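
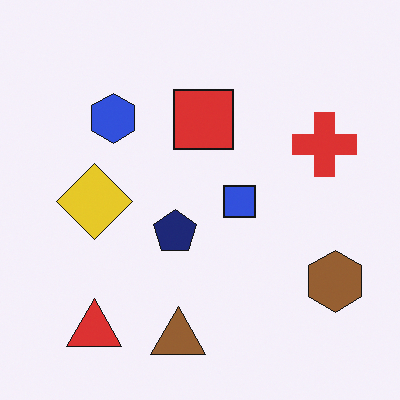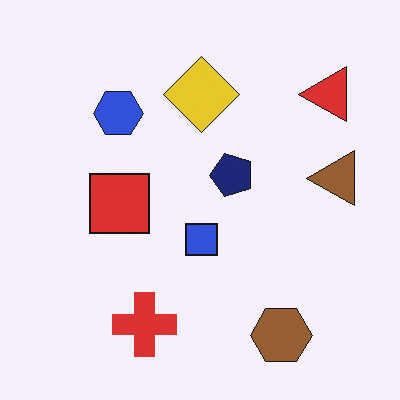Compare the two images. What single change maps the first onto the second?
The image was transposed (reflected across the top-left ↔ bottom-right diagonal).

Shapes have swapped their row and column positions — what was in the top-right is now in the bottom-left — a diagonal reflection.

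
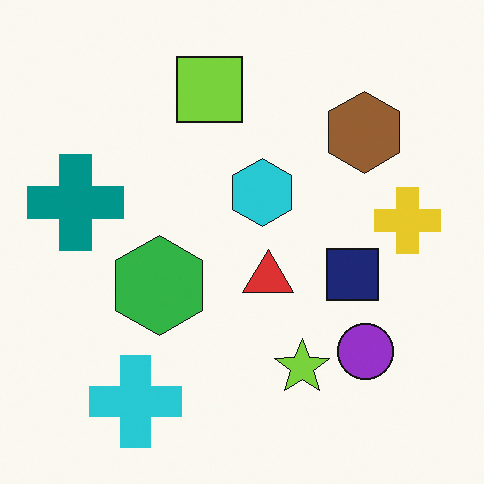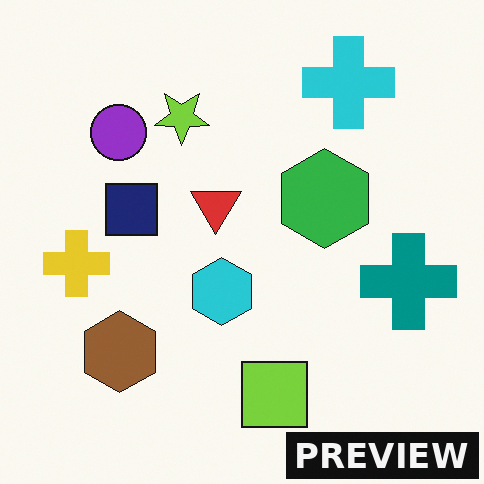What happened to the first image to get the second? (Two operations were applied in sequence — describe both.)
The transformation is: rotated 180°, then watermarked with the text "PREVIEW" in the lower-right corner.

The cyan cross sits in the bottom-left of the first image and the top-right of the second — consistent with a whole-image 180° rotation. A dark label reading "PREVIEW" appears in the lower-right corner.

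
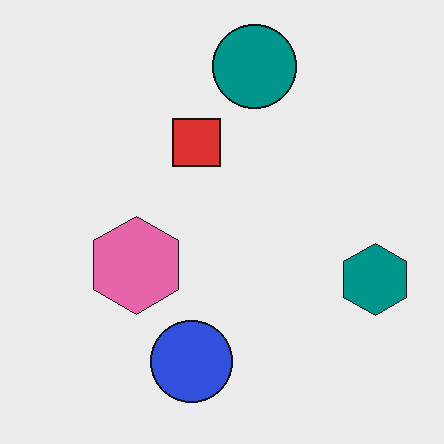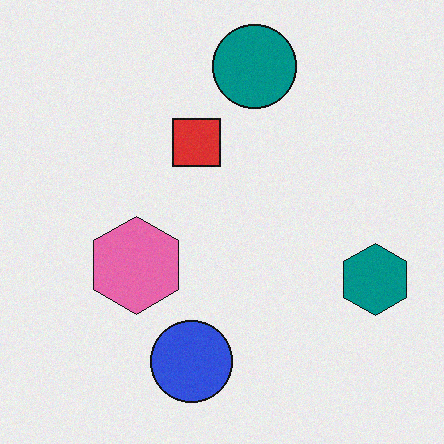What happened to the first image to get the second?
It was degraded with light additive noise.

Random speckle covers the whole image, including the flat background.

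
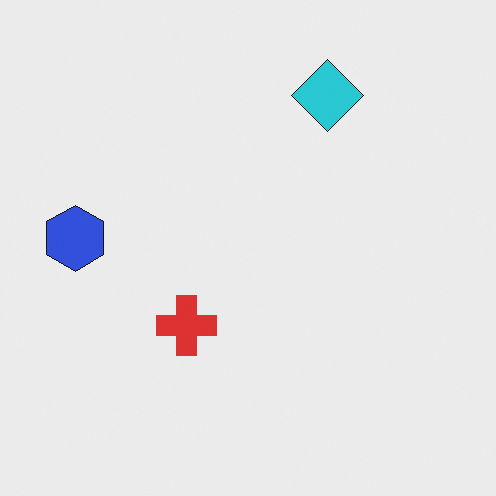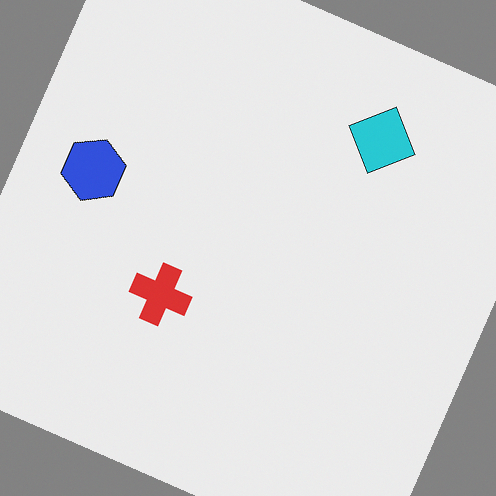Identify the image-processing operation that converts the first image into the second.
The second image is the first rotated clockwise by a clearly visible amount.

Every shape is tilted by the same angle and the image corners show triangular fill wedges — a whole-image rotation by a non-right angle.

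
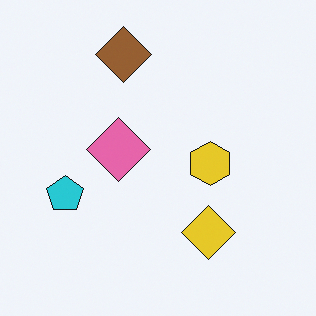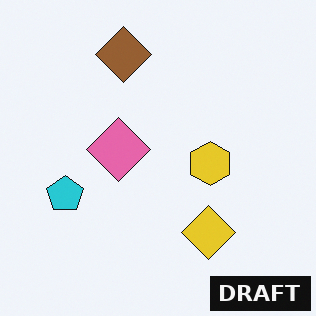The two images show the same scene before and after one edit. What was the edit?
The second image is the first watermarked with the text "DRAFT" in the lower-right corner.

A dark label reading "DRAFT" appears in the lower-right corner.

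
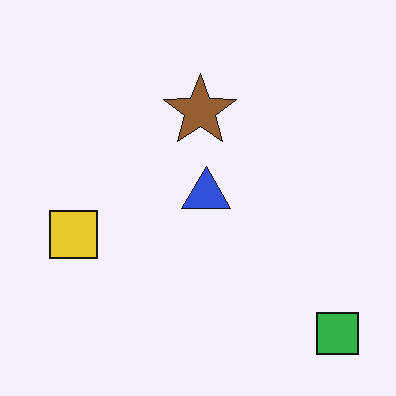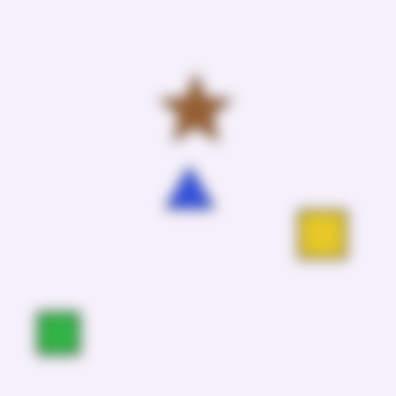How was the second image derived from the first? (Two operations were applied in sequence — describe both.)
The transformation is: flipped horizontally (left ↔ right), then heavily blurred.

The green square is in the bottom-right of the first image and the bottom-left of the second — shapes on opposite sides of the vertical midline have swapped in a mirror flip. Shape edges and outlines are uniformly softened across the whole image.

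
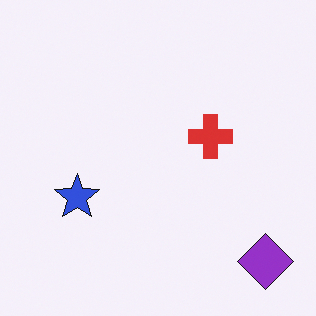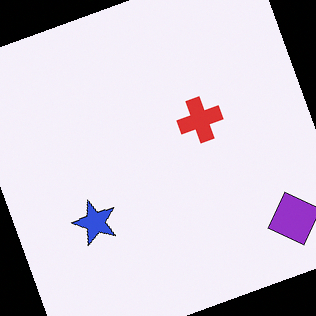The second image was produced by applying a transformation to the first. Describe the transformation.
The second image is the first rotated counter-clockwise by a clearly visible amount.

Every shape is tilted by the same angle and the image corners show triangular fill wedges — a whole-image rotation by a non-right angle.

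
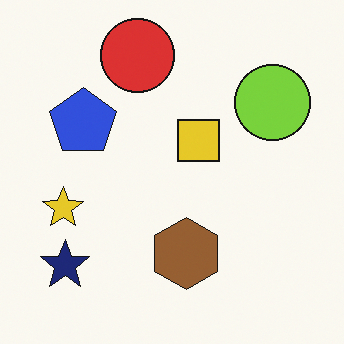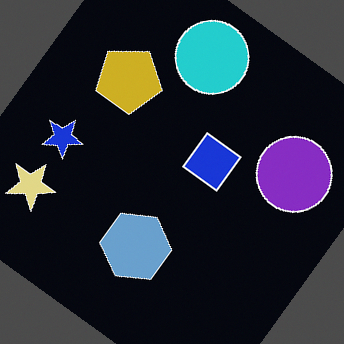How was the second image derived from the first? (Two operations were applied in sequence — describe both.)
This is the original image rotated clockwise by a large amount — several tens of degrees, then color-inverted (negative).

Every shape is tilted by the same angle and the image corners show triangular fill wedges — a whole-image rotation by a non-right angle. The light background has become dark and every shape's color is its complement — a photographic negative.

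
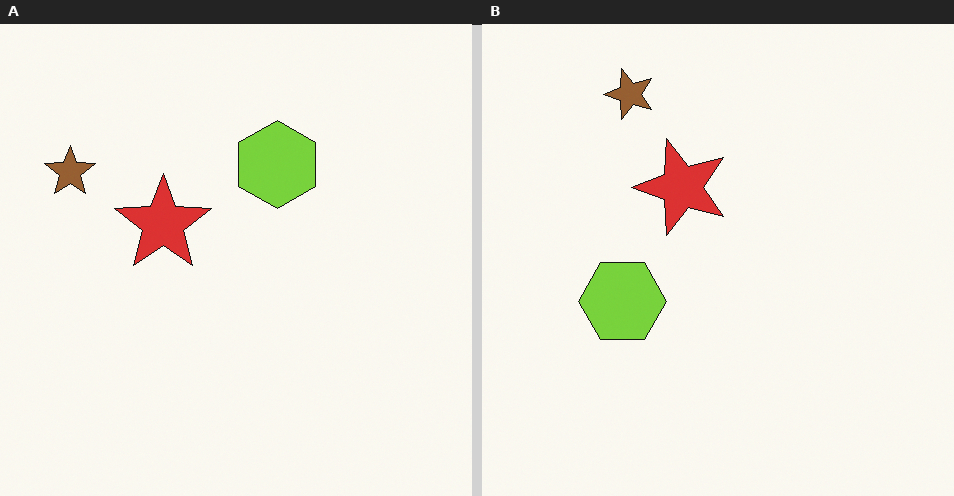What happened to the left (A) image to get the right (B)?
Transposed (reflected across the top-left ↔ bottom-right diagonal).

Shapes have swapped their row and column positions — what was in the top-right is now in the bottom-left — a diagonal reflection.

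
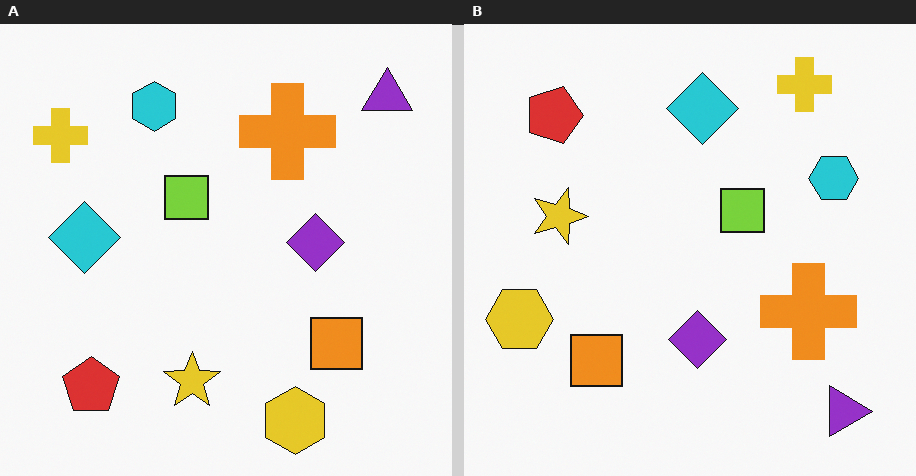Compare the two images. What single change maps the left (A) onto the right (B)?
Rotated 90° clockwise.

The purple triangle sits in the top-right of the left (A) image and the bottom-right of the right (B) — consistent with a whole-image 90° clockwise rotation.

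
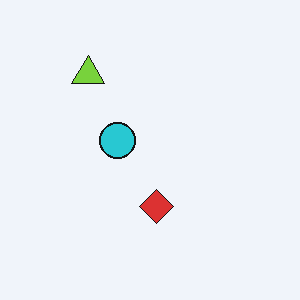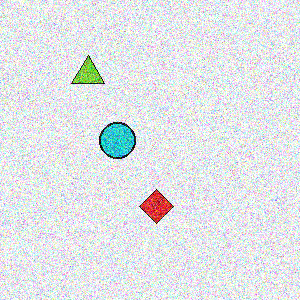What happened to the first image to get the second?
The image was degraded with strong gaussian noise.

Random speckle covers the whole image, including the flat background.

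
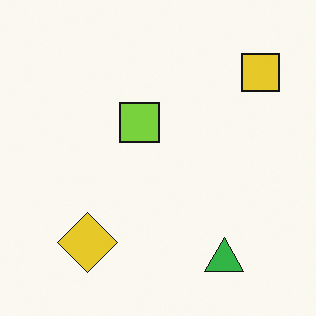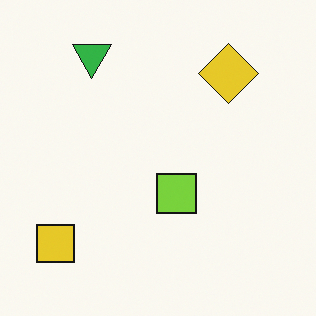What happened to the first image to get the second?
It was rotated 180°.

The yellow square sits in the top-right of the first image and the bottom-left of the second — consistent with a whole-image 180° rotation.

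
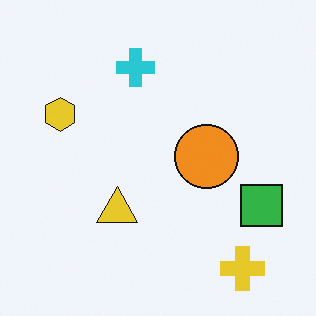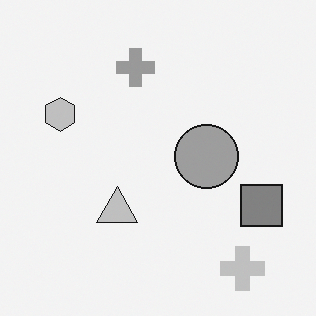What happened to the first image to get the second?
The second image is the first converted to grayscale.

All color is removed — every shape is now a shade of grey.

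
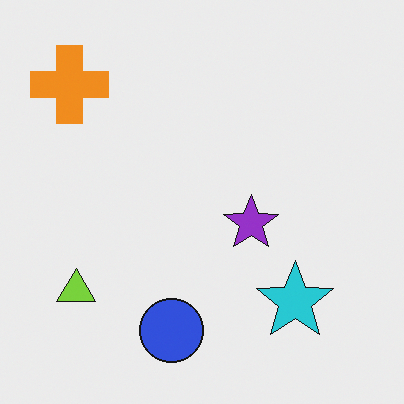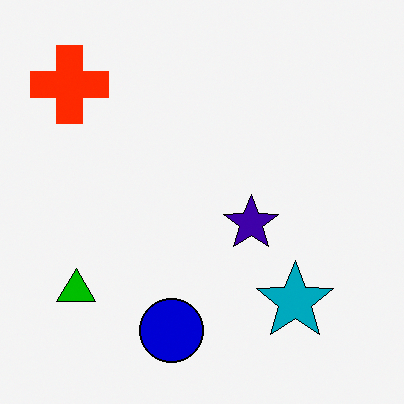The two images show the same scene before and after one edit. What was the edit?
The second image is the first given much higher contrast.

Tones are pushed away from mid-grey across the whole image — a global contrast change.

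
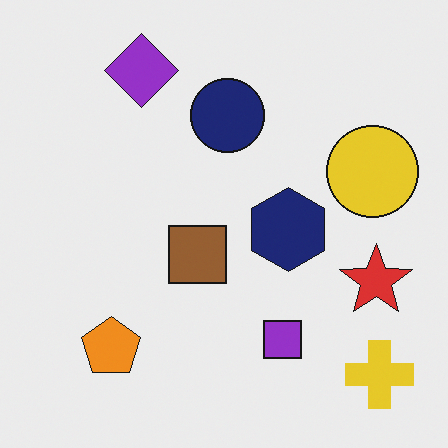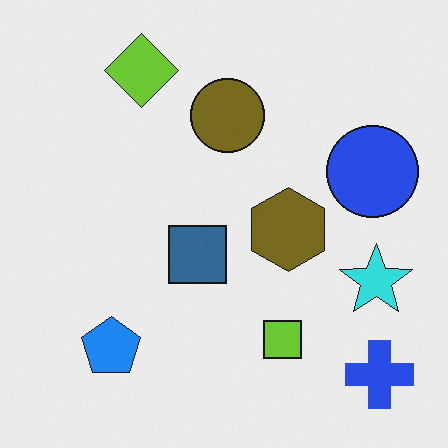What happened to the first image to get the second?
It was hue-shifted through roughly half the color wheel.

Every shape's color has rotated by the same amount around the hue wheel — a uniform hue shift.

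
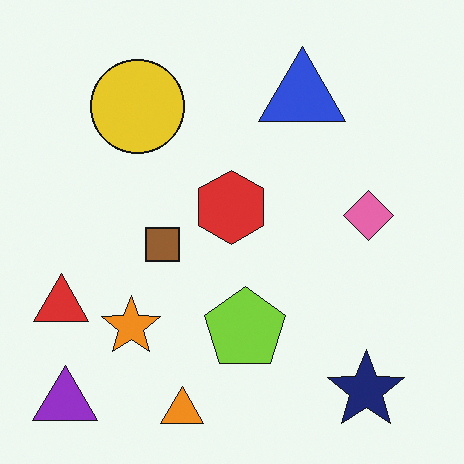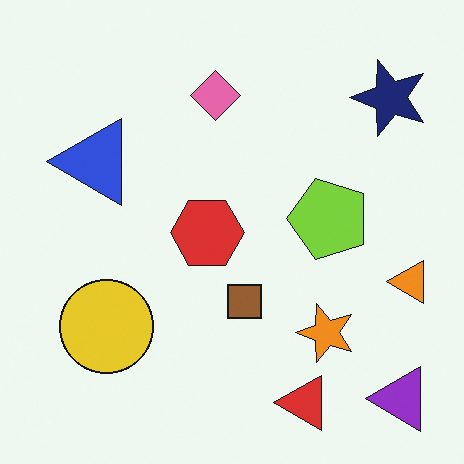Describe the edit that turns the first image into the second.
The transformation is: rotated 90° counter-clockwise.

The purple triangle sits in the bottom-left of the first image and the bottom-right of the second — consistent with a whole-image 90° counter-clockwise rotation.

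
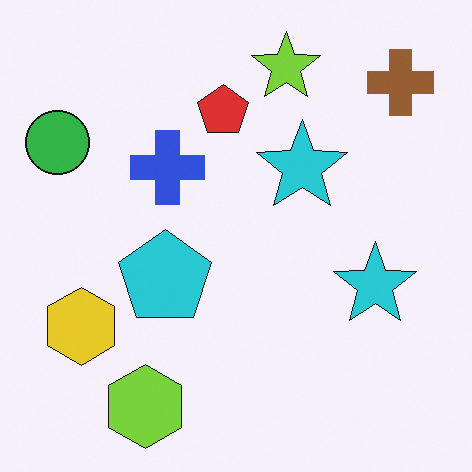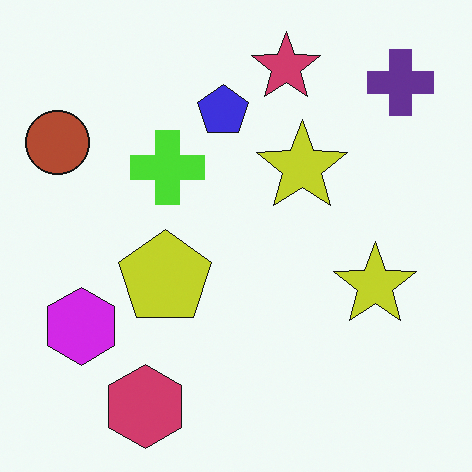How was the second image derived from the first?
Hue-shifted through roughly half the color wheel.

Every shape's color has rotated by the same amount around the hue wheel — a uniform hue shift.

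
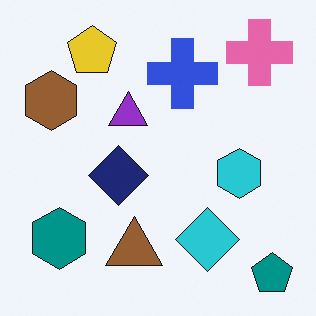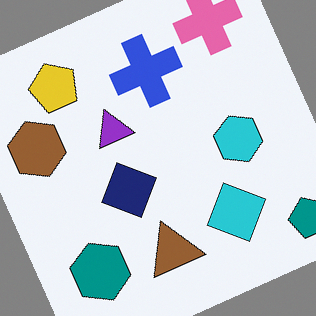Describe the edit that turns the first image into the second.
The second image is the first rotated counter-clockwise by a clearly visible amount.

Every shape is tilted by the same angle and the image corners show triangular fill wedges — a whole-image rotation by a non-right angle.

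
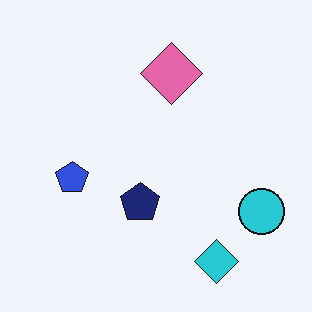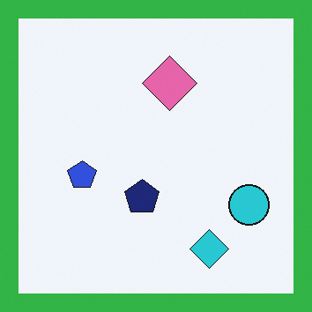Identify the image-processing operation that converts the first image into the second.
It was framed with a green border.

A solid green frame runs around the edge of the second image, with the content slightly shrunk inside it.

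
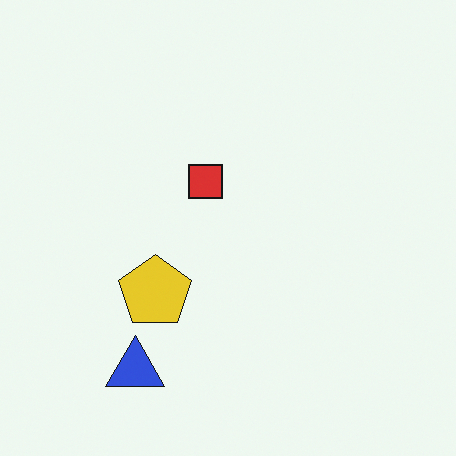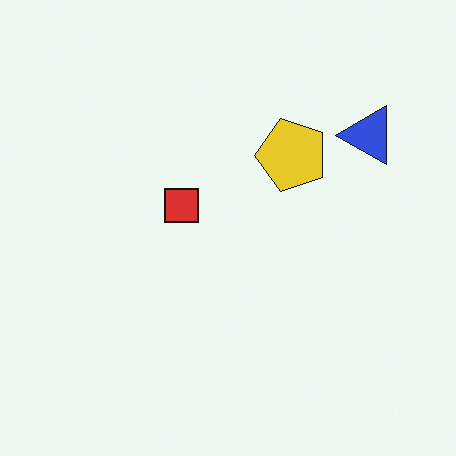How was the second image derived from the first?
The second image is the first transposed (reflected across the top-left ↔ bottom-right diagonal).

Shapes have swapped their row and column positions — what was in the top-right is now in the bottom-left — a diagonal reflection.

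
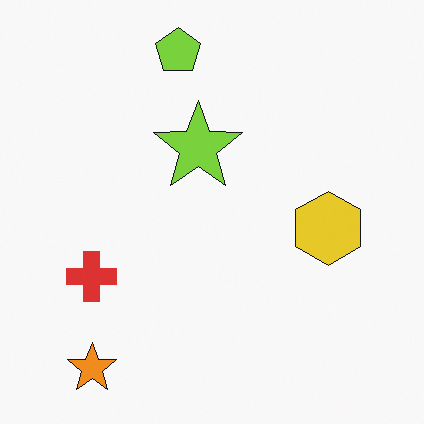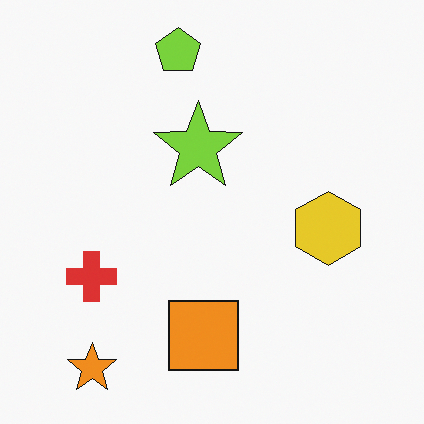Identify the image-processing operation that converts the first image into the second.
The second image is the first overlaid with an additional orange square.

An orange square appears in the second image that is absent from the first.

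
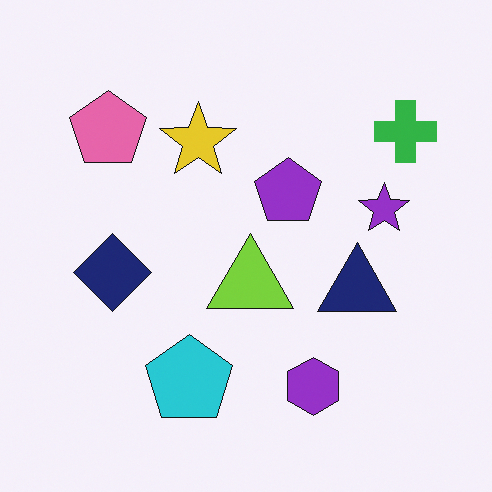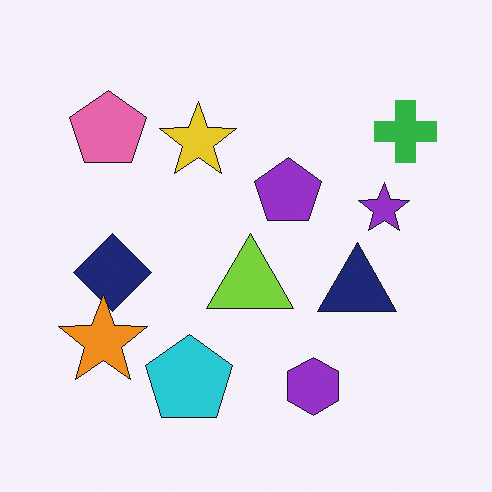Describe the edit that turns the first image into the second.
The second image is the first overlaid with an additional orange star.

An orange star appears in the second image that is absent from the first.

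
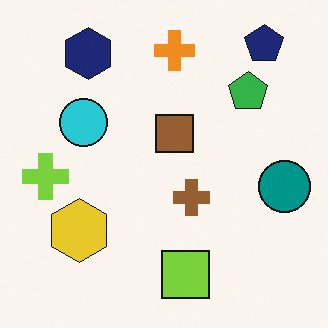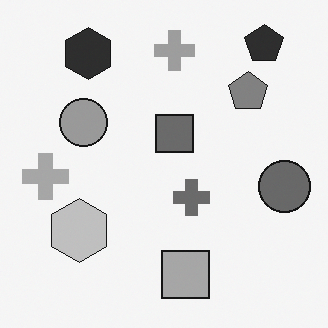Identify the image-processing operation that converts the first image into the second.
The image was converted to grayscale.

All color is removed — every shape is now a shade of grey.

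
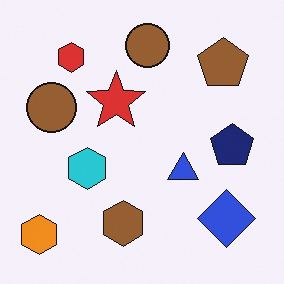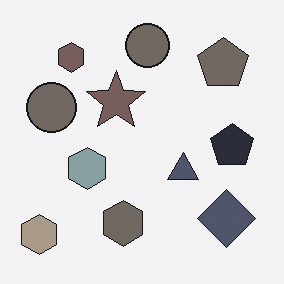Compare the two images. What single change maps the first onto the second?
The second image is the first made much more muted (saturation change).

All colors are more muted and greyish — a global saturation change.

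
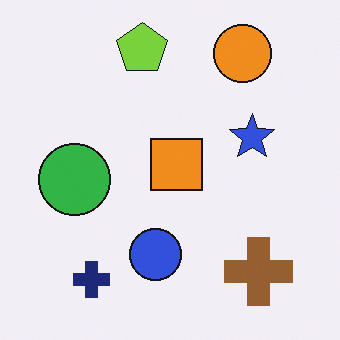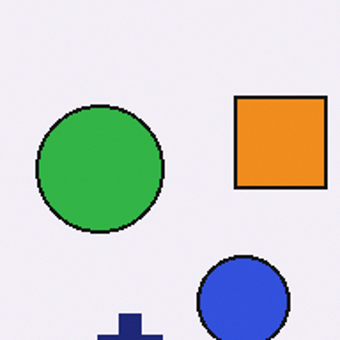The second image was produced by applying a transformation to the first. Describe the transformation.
Cropped tightly and scaled back up.

The visible shapes are larger and the field of view is narrower; shapes near the original edges may be partly or wholly outside the frame — a crop-and-rescale.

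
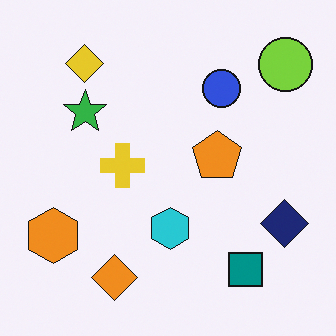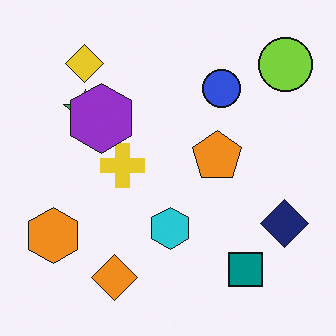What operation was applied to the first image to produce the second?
The image was overlaid with an additional purple hexagon.

A purple hexagon appears in the second image that is absent from the first.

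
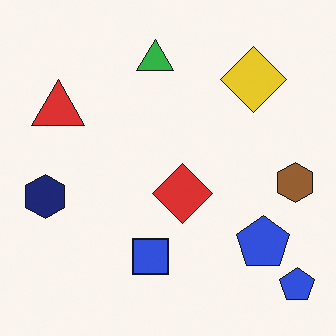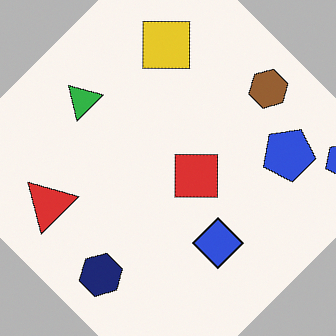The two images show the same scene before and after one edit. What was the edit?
The second image is the first rotated counter-clockwise by a large amount — several tens of degrees.

Every shape is tilted by the same angle and the image corners show triangular fill wedges — a whole-image rotation by a non-right angle.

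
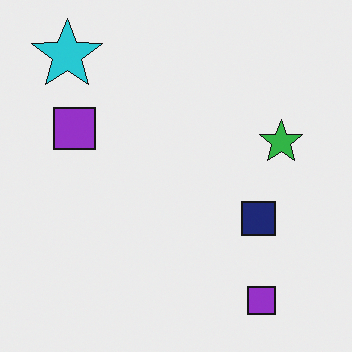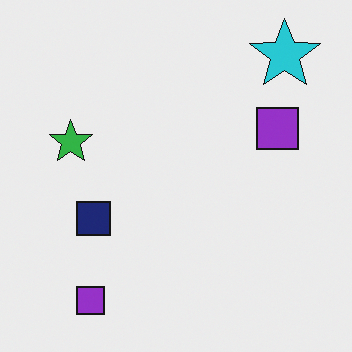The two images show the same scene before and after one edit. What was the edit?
It was flipped horizontally (left ↔ right).

The cyan star is in the top-left of the first image and the top-right of the second — shapes on opposite sides of the vertical midline have swapped in a mirror flip.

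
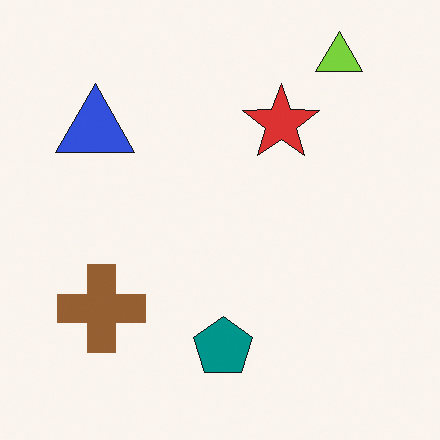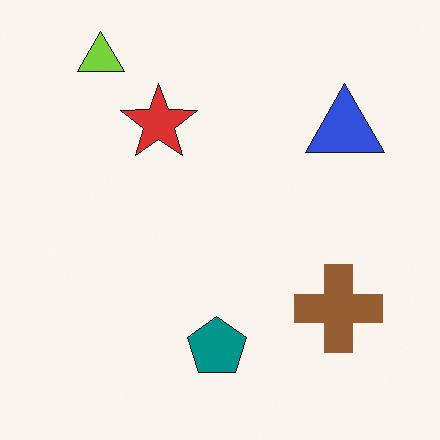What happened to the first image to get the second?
The transformation is: flipped horizontally (left ↔ right).

The blue triangle is in the top-left of the first image and the top-right of the second — shapes on opposite sides of the vertical midline have swapped in a mirror flip.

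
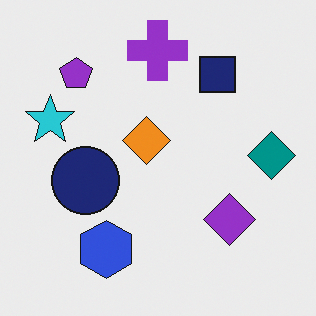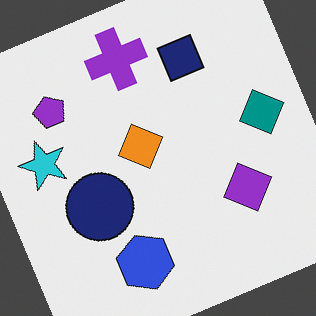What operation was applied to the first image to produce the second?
The transformation is: rotated counter-clockwise by a clearly visible amount.

Every shape is tilted by the same angle and the image corners show triangular fill wedges — a whole-image rotation by a non-right angle.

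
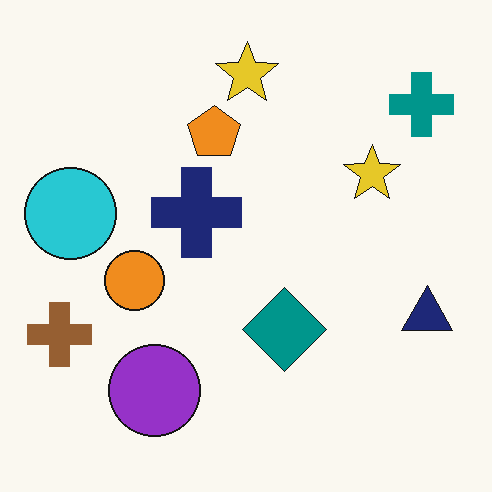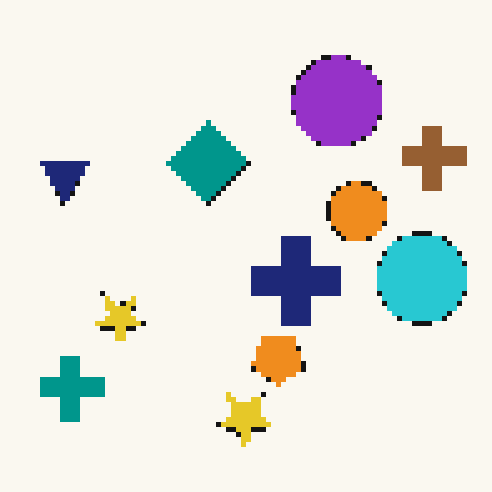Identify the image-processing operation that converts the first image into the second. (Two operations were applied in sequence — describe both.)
The image was rotated 180°, then mildly pixelated.

The teal cross sits in the top-right of the first image and the bottom-left of the second — consistent with a whole-image 180° rotation. Shapes are reduced to large square blocks; fine edges and outlines are lost — a downscale-then-upscale (mosaic) effect.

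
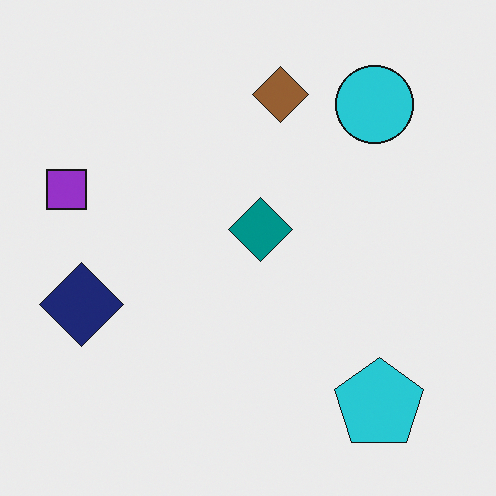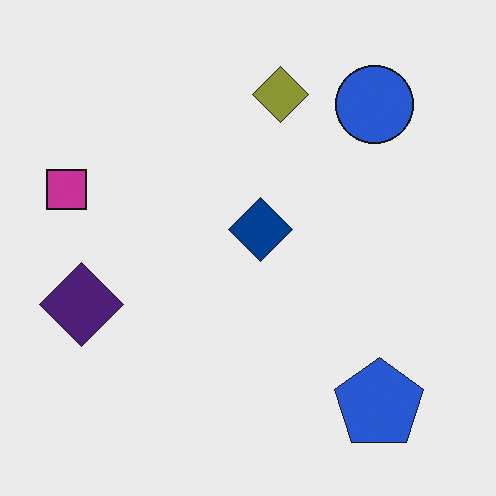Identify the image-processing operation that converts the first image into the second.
This is the original image hue-shifted slightly.

Every shape's color has rotated by the same amount around the hue wheel — a uniform hue shift.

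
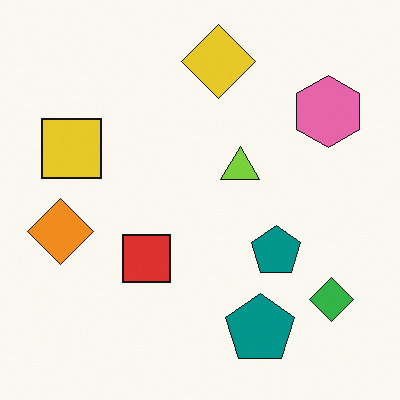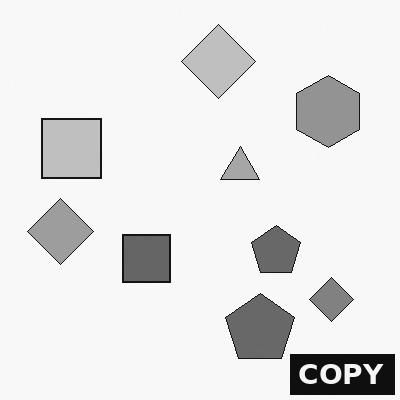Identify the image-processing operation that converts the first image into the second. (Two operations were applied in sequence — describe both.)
The second image is the first converted to grayscale, then watermarked with the text "COPY" in the lower-right corner.

All color is removed — every shape is now a shade of grey. A dark label reading "COPY" appears in the lower-right corner.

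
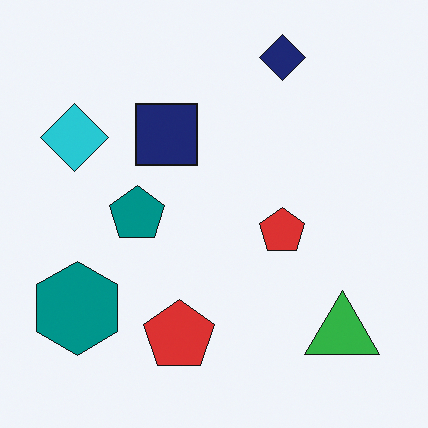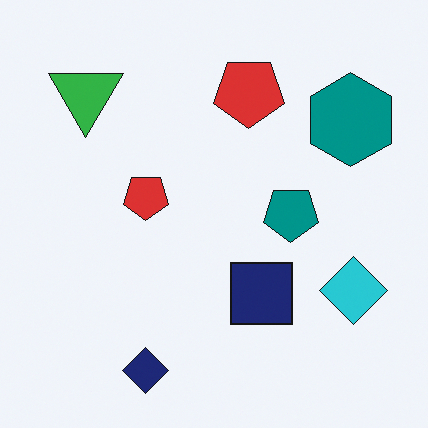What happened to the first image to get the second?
The transformation is: rotated 180°.

The green triangle sits in the bottom-right of the first image and the top-left of the second — consistent with a whole-image 180° rotation.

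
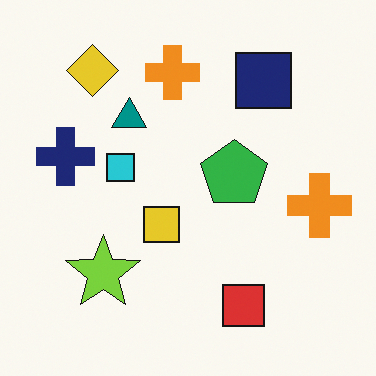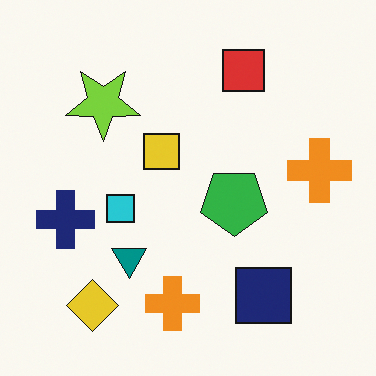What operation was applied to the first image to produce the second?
The second image is the first flipped vertically (top ↔ bottom).

The yellow diamond is in the top-left of the first image and the bottom-left of the second — shapes on opposite sides of the horizontal midline have swapped in a mirror flip.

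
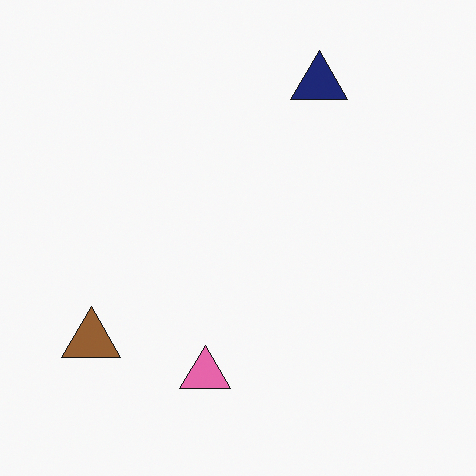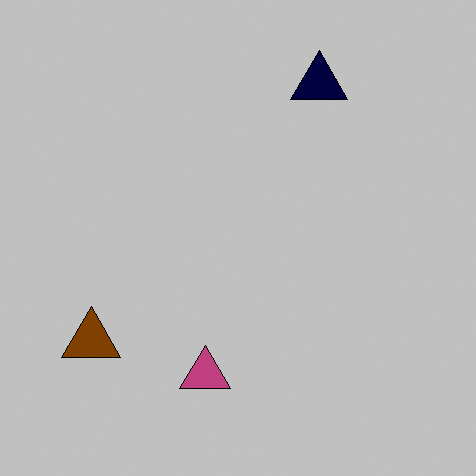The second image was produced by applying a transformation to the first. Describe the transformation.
The second image is the first heavily posterized to just a handful of flat colors.

Each flat color has snapped to a coarser quantized level — most visibly, the near-white background has dropped to a flat grey.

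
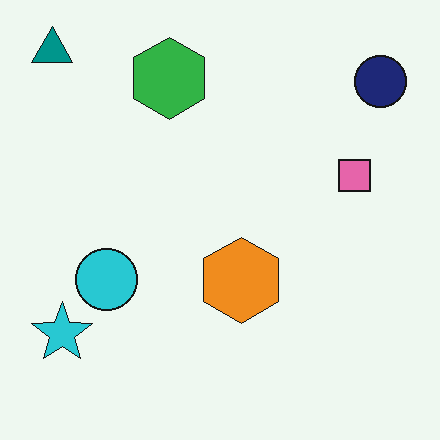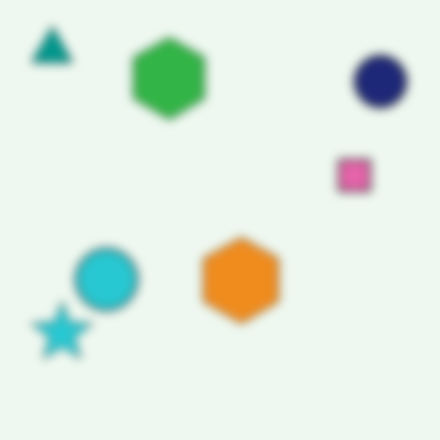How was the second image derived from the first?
The second image is the first strongly gaussian-blurred.

Shape edges and outlines are uniformly softened across the whole image.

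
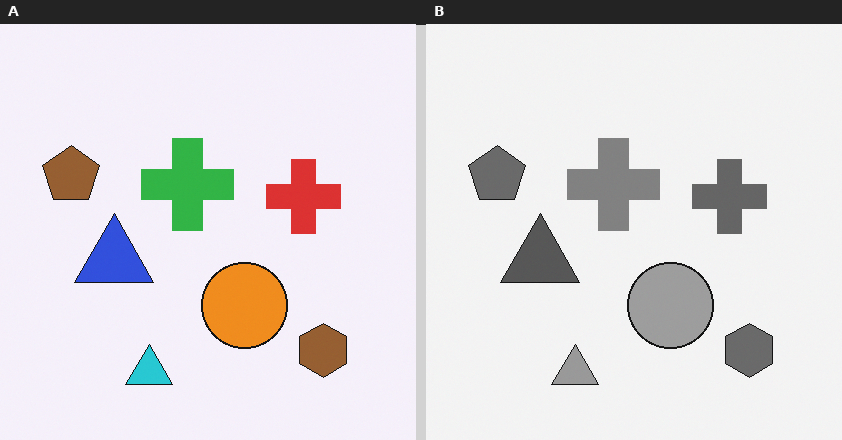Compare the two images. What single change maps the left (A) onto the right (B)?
It was converted to grayscale.

All color is removed — every shape is now a shade of grey.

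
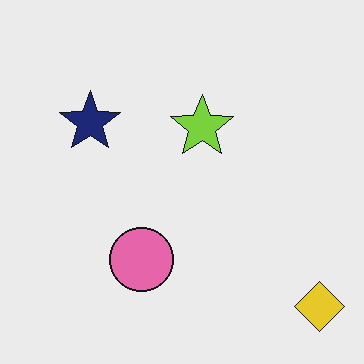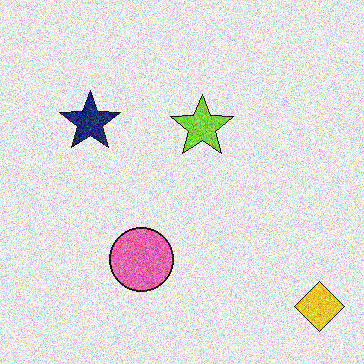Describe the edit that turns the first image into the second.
The image was degraded with a thick layer of grain.

Random speckle covers the whole image, including the flat background.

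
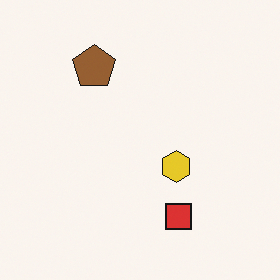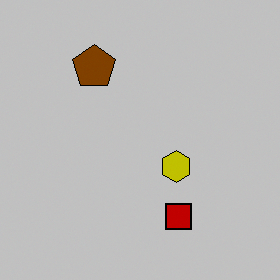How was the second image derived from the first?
The transformation is: heavily posterized to just a handful of flat colors.

Each flat color has snapped to a coarser quantized level — most visibly, the near-white background has dropped to a flat grey.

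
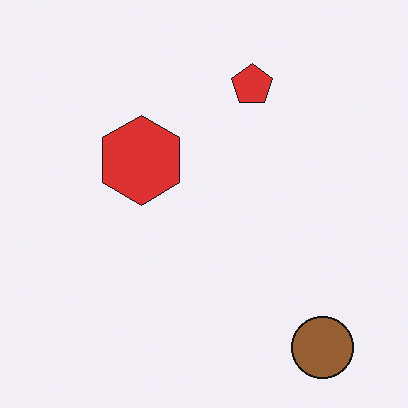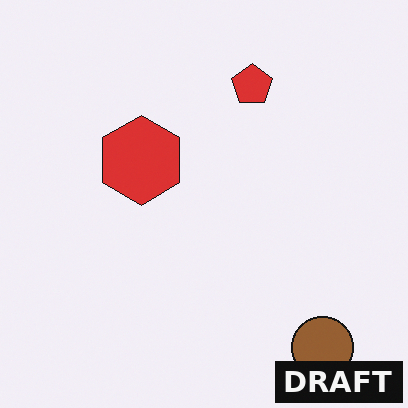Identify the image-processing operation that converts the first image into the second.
The second image is the first watermarked with the text "DRAFT" in the lower-right corner.

A dark label reading "DRAFT" appears in the lower-right corner.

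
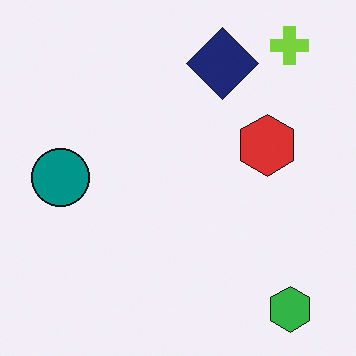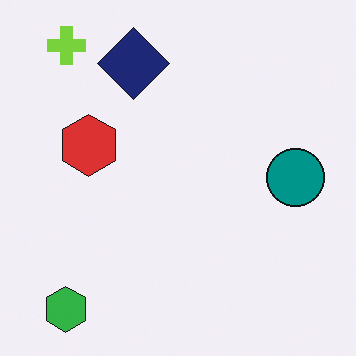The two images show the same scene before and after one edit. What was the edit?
This is the original image flipped horizontally (left ↔ right).

The teal circle is in the left of the first image and the right of the second — shapes on opposite sides of the vertical midline have swapped in a mirror flip.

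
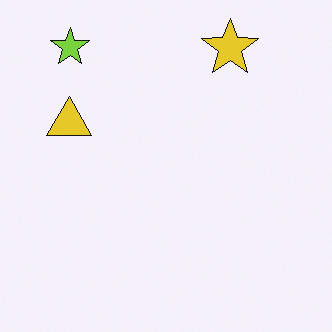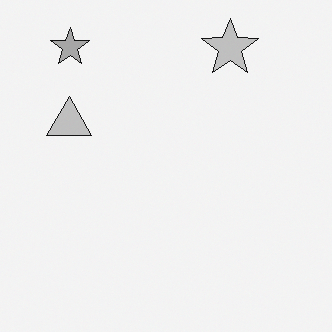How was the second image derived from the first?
The second image is the first converted to grayscale.

All color is removed — every shape is now a shade of grey.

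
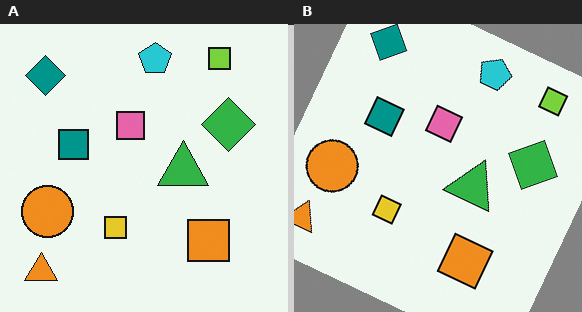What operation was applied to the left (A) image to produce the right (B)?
The right (B) image is the left (A) rotated clockwise by a clearly visible amount.

Every shape is tilted by the same angle and the image corners show triangular fill wedges — a whole-image rotation by a non-right angle.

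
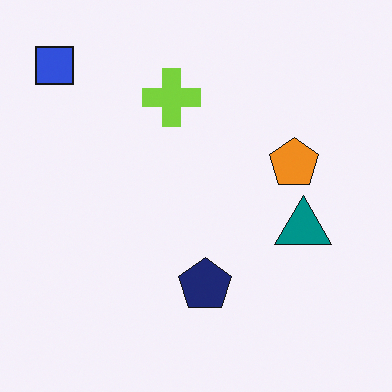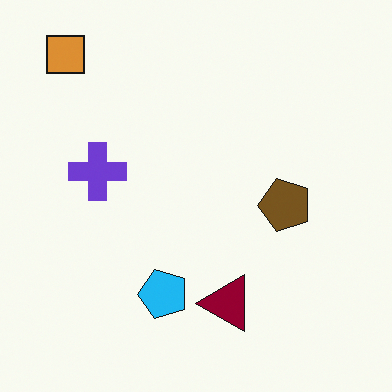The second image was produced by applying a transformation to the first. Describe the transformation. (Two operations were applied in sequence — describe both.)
Hue-shifted through roughly half the color wheel, then transposed (reflected across the top-left ↔ bottom-right diagonal).

Every shape's color has rotated by the same amount around the hue wheel — a uniform hue shift. Shapes have swapped their row and column positions — what was in the top-right is now in the bottom-left — a diagonal reflection.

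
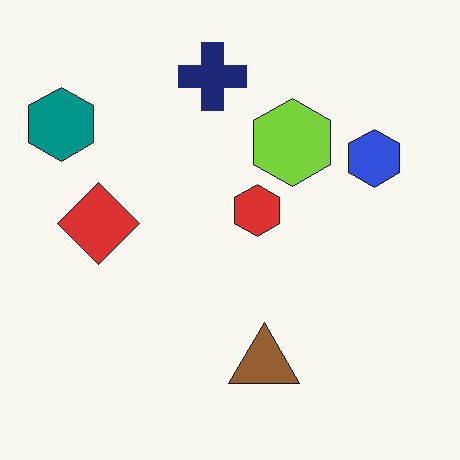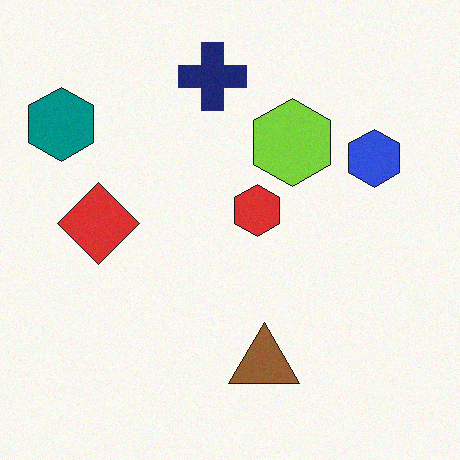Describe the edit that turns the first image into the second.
This is the original image degraded with subtle gaussian noise.

Random speckle covers the whole image, including the flat background.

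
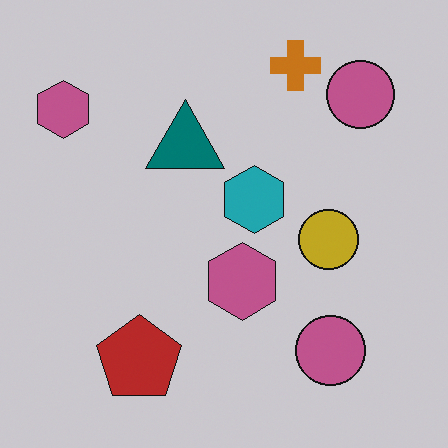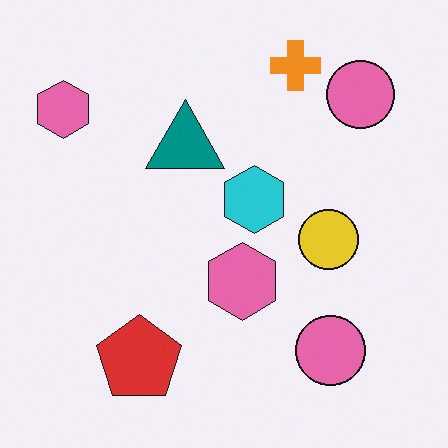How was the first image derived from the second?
Slightly darkened.

Every pixel — background and shapes alike — is uniformly darkened.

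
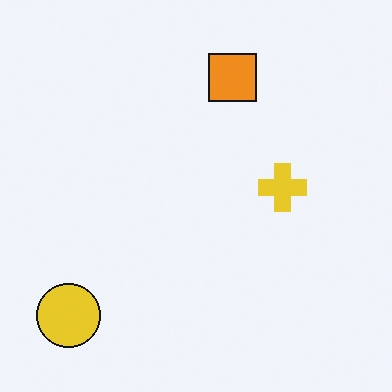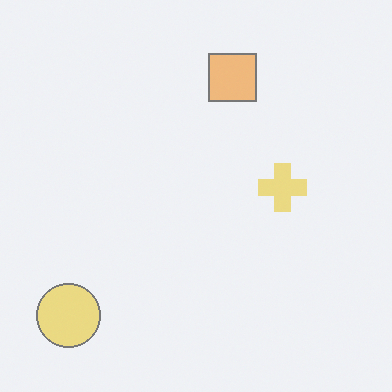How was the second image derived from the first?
Washed out (contrast reduced).

Tones are pushed toward mid-grey across the whole image — a global contrast change.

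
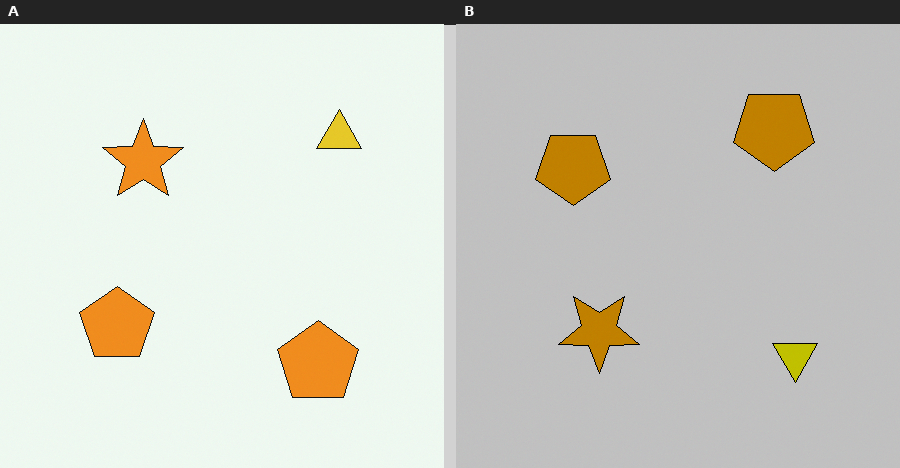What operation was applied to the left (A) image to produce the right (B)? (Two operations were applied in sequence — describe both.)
Flipped vertically (top ↔ bottom), then heavily posterized to just a handful of flat colors.

The yellow triangle is in the top-right of the left (A) image and the bottom-right of the right (B) — shapes on opposite sides of the horizontal midline have swapped in a mirror flip. Each flat color has snapped to a coarser quantized level — most visibly, the near-white background has dropped to a flat grey.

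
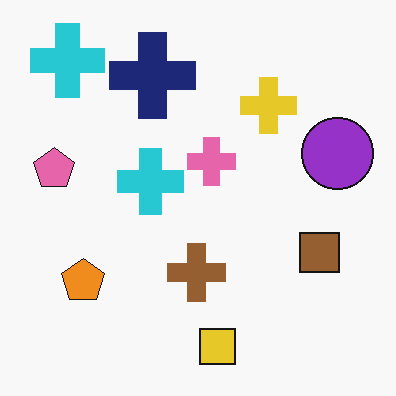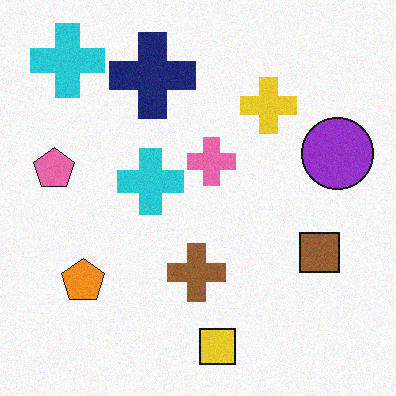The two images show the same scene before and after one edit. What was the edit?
The second image is the first degraded with light additive noise.

Random speckle covers the whole image, including the flat background.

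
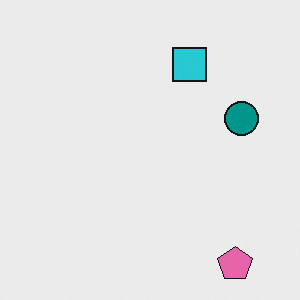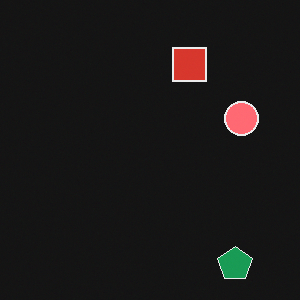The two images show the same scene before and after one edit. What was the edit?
The transformation is: color-inverted (negative).

The light background has become dark and every shape's color is its complement — a photographic negative.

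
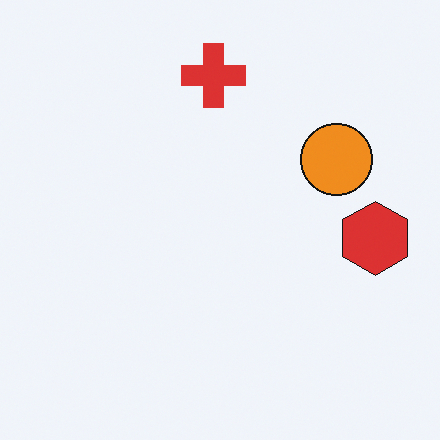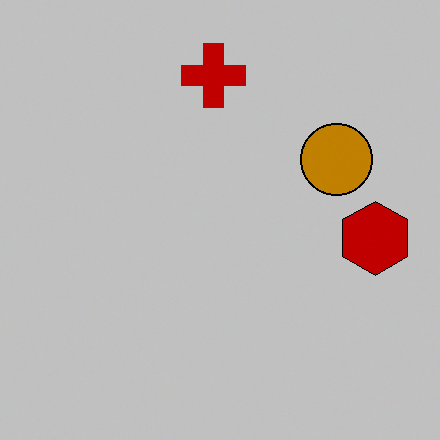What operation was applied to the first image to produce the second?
This is the original image heavily posterized to just a handful of flat colors.

Each flat color has snapped to a coarser quantized level — most visibly, the near-white background has dropped to a flat grey.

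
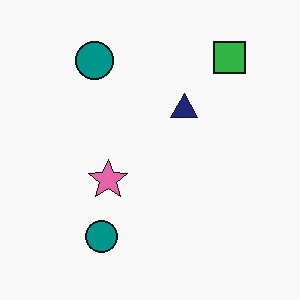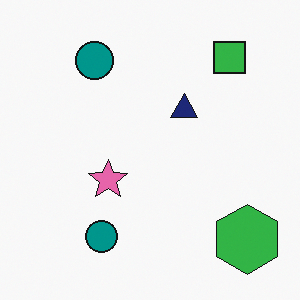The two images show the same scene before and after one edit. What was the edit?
This is the original image overlaid with an additional green hexagon.

A green hexagon appears in the second image that is absent from the first.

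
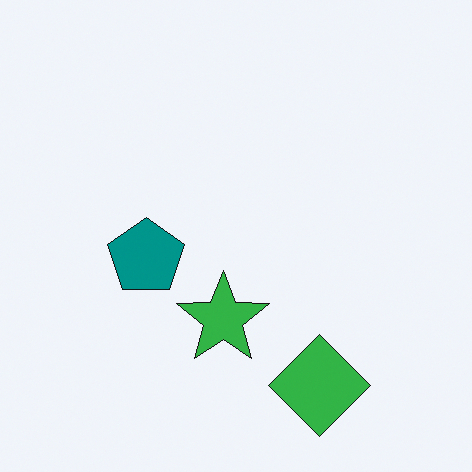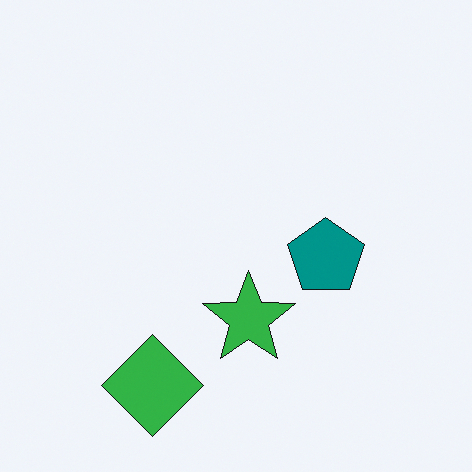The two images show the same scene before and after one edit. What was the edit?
The second image is the first flipped horizontally (left ↔ right).

The teal pentagon is in the left of the first image and the right of the second — shapes on opposite sides of the vertical midline have swapped in a mirror flip.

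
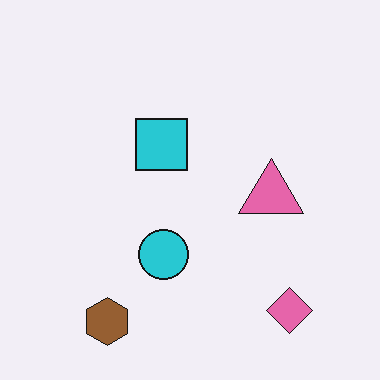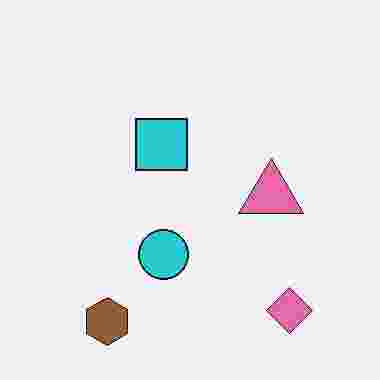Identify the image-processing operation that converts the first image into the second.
The second image is the first degraded with heavy JPEG compression.

Blocky 8×8 compression artifacts appear around shape edges and the flat background shows ringing — characteristic JPEG degradation.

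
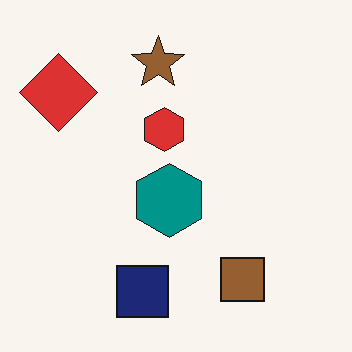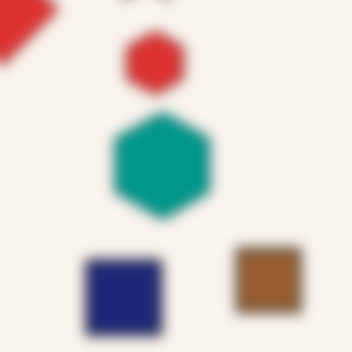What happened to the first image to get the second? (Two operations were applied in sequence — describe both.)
Moderately blurred, then cropped slightly and scaled back up.

Shape edges and outlines are uniformly softened across the whole image. The visible shapes are larger and the field of view is narrower; shapes near the original edges may be partly or wholly outside the frame — a crop-and-rescale.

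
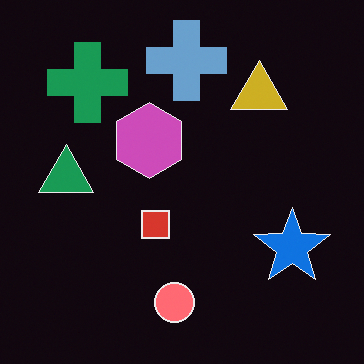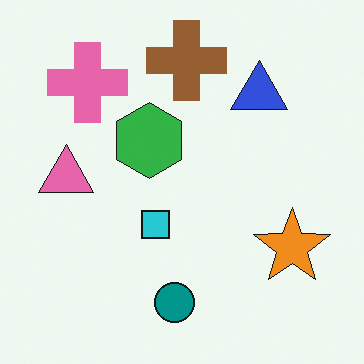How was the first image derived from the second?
The transformation is: color-inverted (negative).

The light background has become dark and every shape's color is its complement — a photographic negative.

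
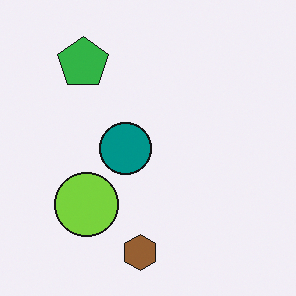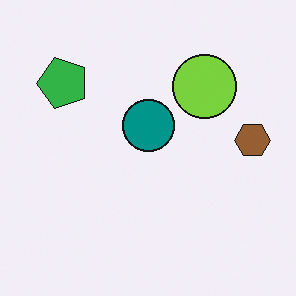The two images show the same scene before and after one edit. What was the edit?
The image was transposed (reflected across the top-left ↔ bottom-right diagonal).

Shapes have swapped their row and column positions — what was in the top-right is now in the bottom-left — a diagonal reflection.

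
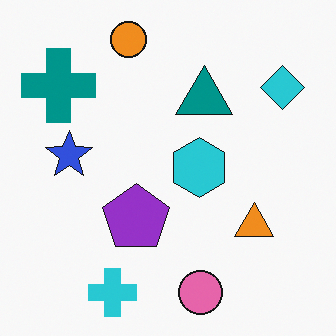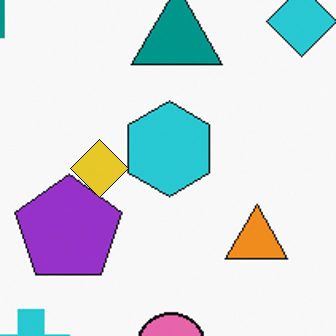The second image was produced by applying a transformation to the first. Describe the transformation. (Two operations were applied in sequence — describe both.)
The second image is the first cropped to a modestly smaller region and rescaled, then overlaid with an additional yellow diamond.

The visible shapes are larger and the field of view is narrower; shapes near the original edges may be partly or wholly outside the frame — a crop-and-rescale. A yellow diamond appears in the second image that is absent from the first.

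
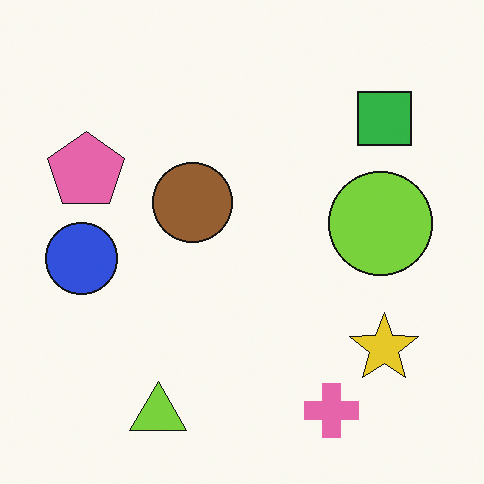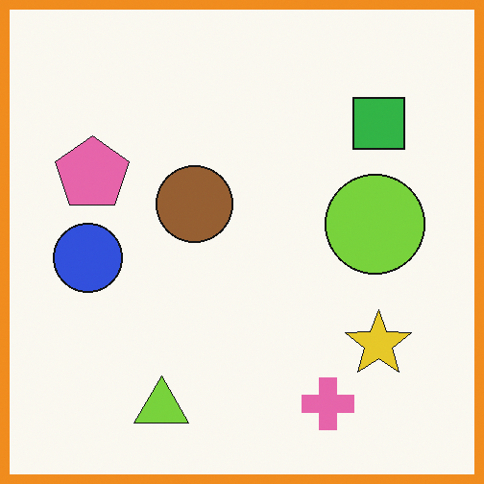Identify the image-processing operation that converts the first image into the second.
Framed with a orange border.

A solid orange frame runs around the edge of the second image, with the content slightly shrunk inside it.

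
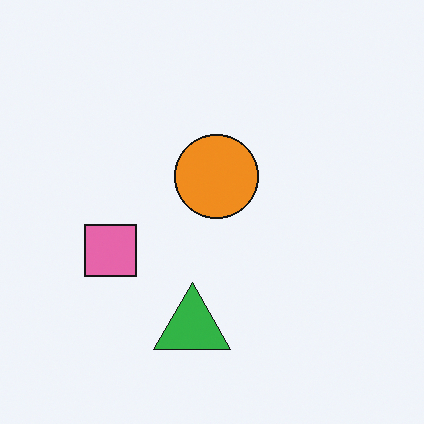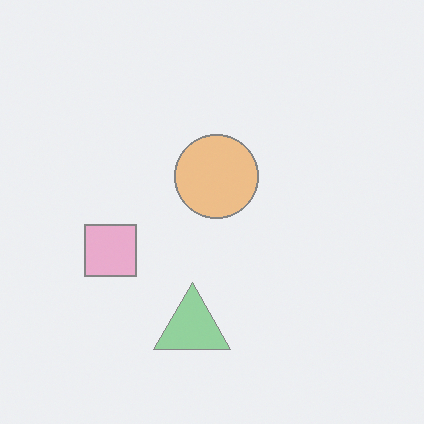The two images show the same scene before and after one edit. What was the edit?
This is the original image given much lower contrast.

Tones are pushed toward mid-grey across the whole image — a global contrast change.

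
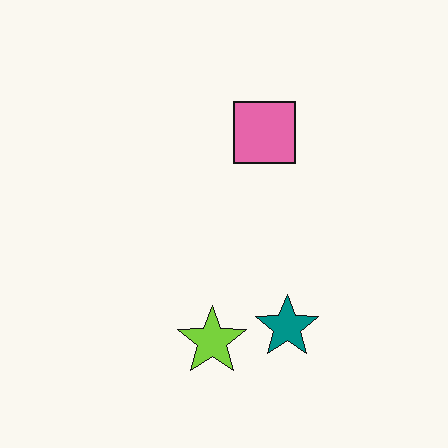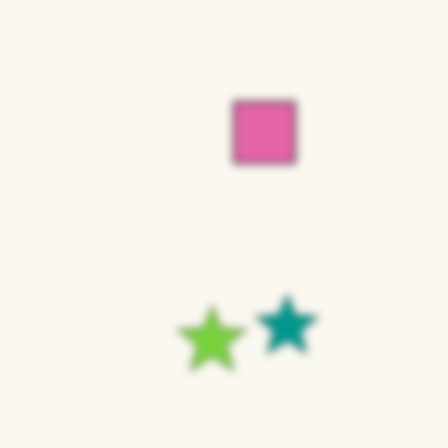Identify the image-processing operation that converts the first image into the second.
The image was moderately blurred.

Shape edges and outlines are uniformly softened across the whole image.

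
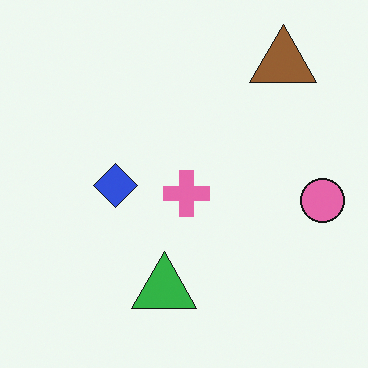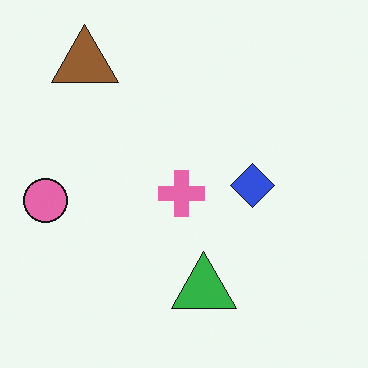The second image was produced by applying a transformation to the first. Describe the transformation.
It was flipped horizontally (left ↔ right).

The pink circle is in the right of the first image and the left of the second — shapes on opposite sides of the vertical midline have swapped in a mirror flip.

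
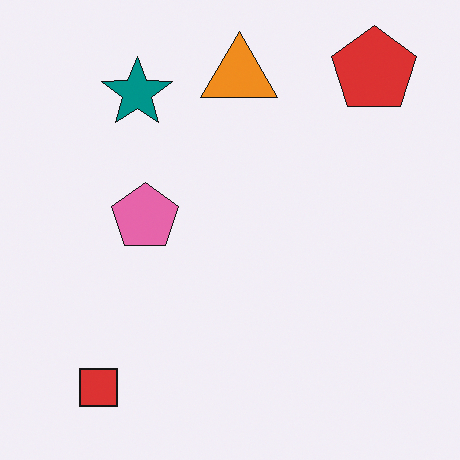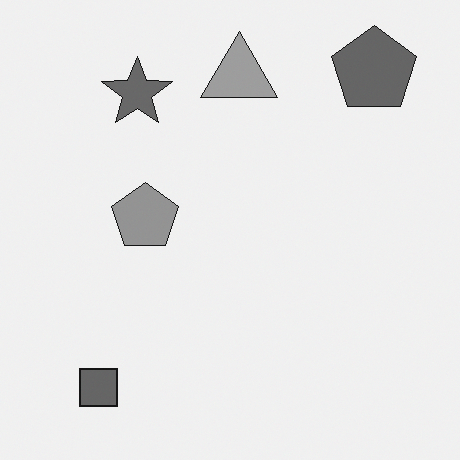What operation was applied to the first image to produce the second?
The second image is the first converted to grayscale.

All color is removed — every shape is now a shade of grey.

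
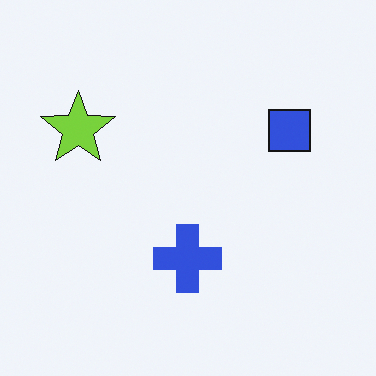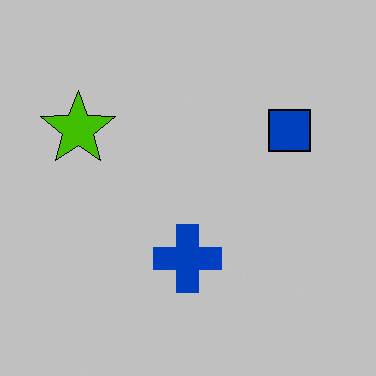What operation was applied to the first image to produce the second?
The image was heavily posterized to just a handful of flat colors.

Each flat color has snapped to a coarser quantized level — most visibly, the near-white background has dropped to a flat grey.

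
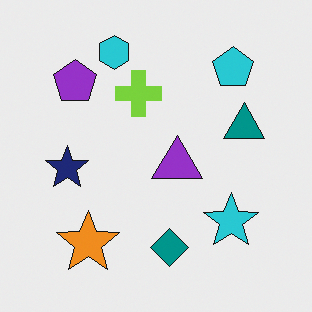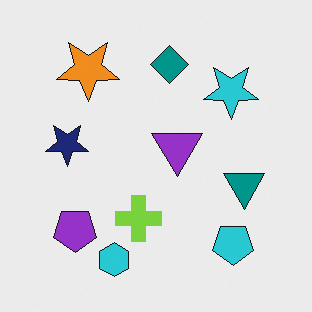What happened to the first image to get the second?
The second image is the first flipped vertically (top ↔ bottom).

The cyan hexagon is in the top of the first image and the bottom of the second — shapes on opposite sides of the horizontal midline have swapped in a mirror flip.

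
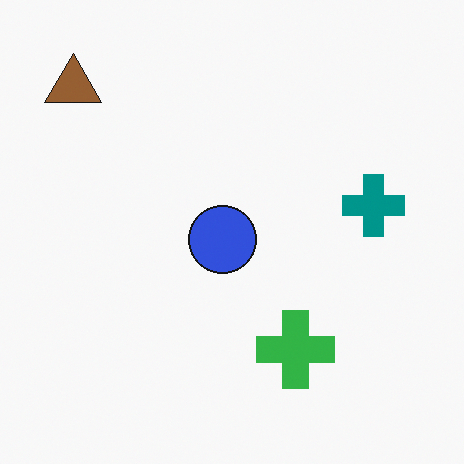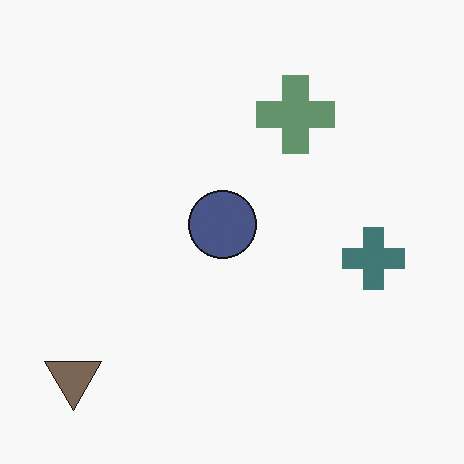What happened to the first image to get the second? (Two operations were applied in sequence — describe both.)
Flipped vertically (top ↔ bottom), then made much more muted (saturation change).

The brown triangle is in the top-left of the first image and the bottom-left of the second — shapes on opposite sides of the horizontal midline have swapped in a mirror flip. All colors are more muted and greyish — a global saturation change.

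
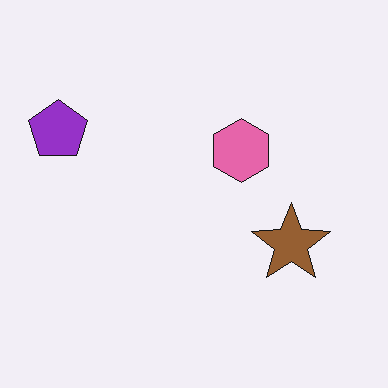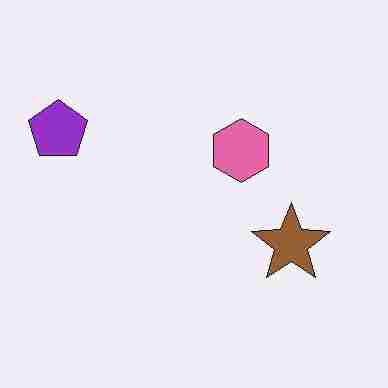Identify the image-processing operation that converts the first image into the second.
The transformation is: degraded with heavy JPEG compression.

Blocky 8×8 compression artifacts appear around shape edges and the flat background shows ringing — characteristic JPEG degradation.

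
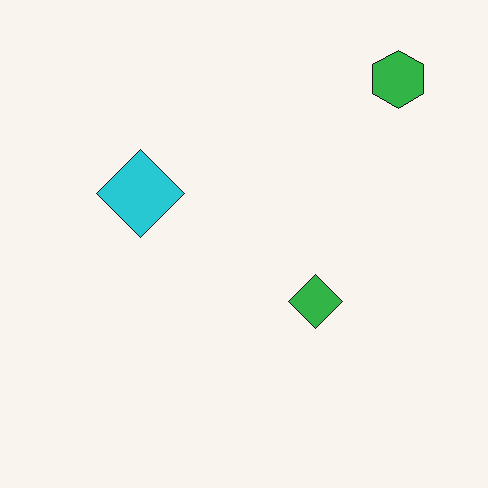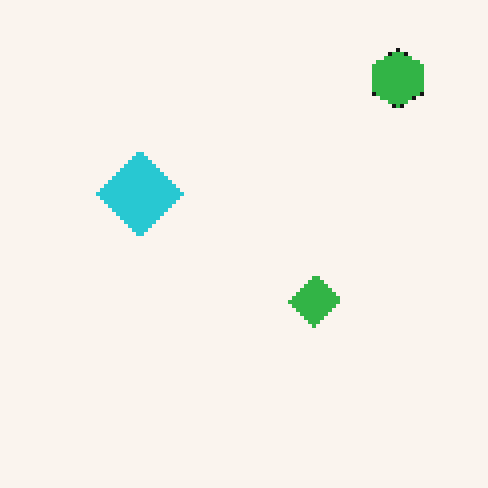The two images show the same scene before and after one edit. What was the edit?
The second image is the first mildly pixelated.

Shapes are reduced to large square blocks; fine edges and outlines are lost — a downscale-then-upscale (mosaic) effect.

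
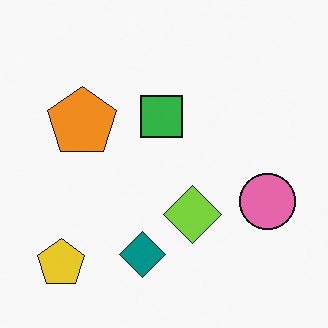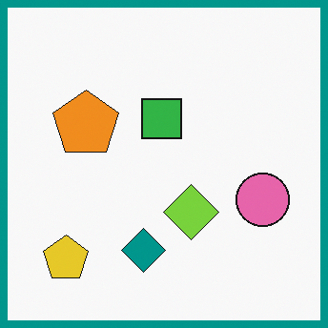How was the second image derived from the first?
The second image is the first framed with a teal border.

A solid teal frame runs around the edge of the second image, with the content slightly shrunk inside it.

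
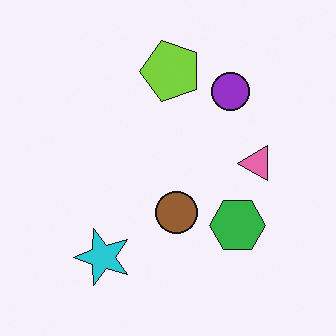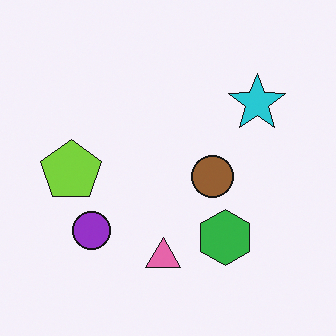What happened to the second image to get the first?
It was transposed (reflected across the top-left ↔ bottom-right diagonal).

Shapes have swapped their row and column positions — what was in the top-right is now in the bottom-left — a diagonal reflection.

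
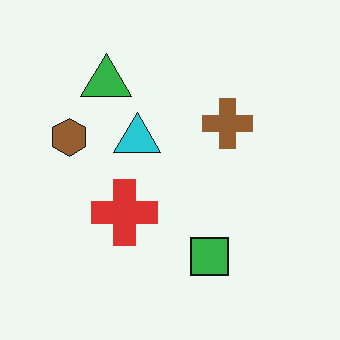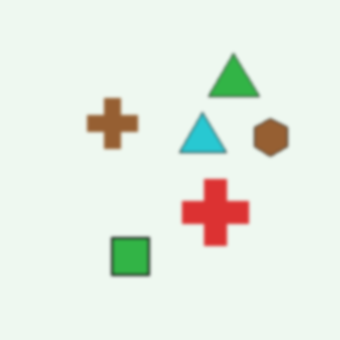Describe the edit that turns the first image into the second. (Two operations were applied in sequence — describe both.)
It was lightly blurred, then flipped horizontally (left ↔ right).

Shape edges and outlines are uniformly softened across the whole image. The brown hexagon is in the left of the first image and the right of the second — shapes on opposite sides of the vertical midline have swapped in a mirror flip.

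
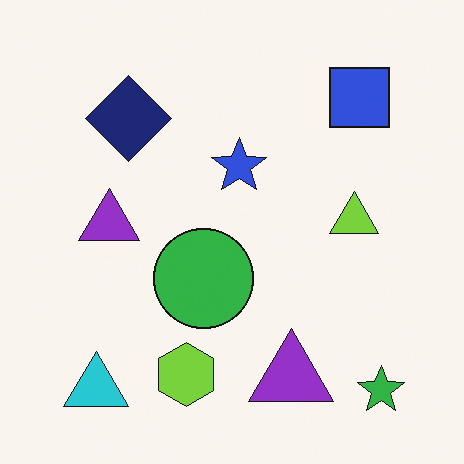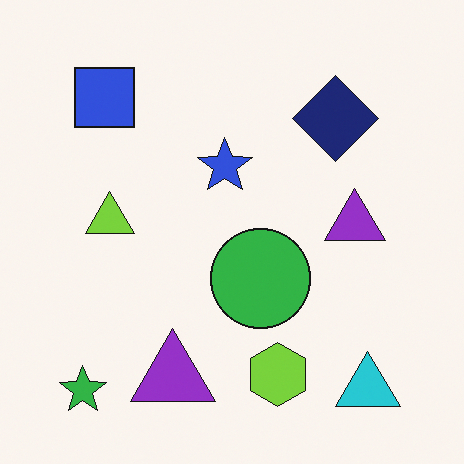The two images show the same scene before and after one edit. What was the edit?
Flipped horizontally (left ↔ right).

The green star is in the bottom-right of the first image and the bottom-left of the second — shapes on opposite sides of the vertical midline have swapped in a mirror flip.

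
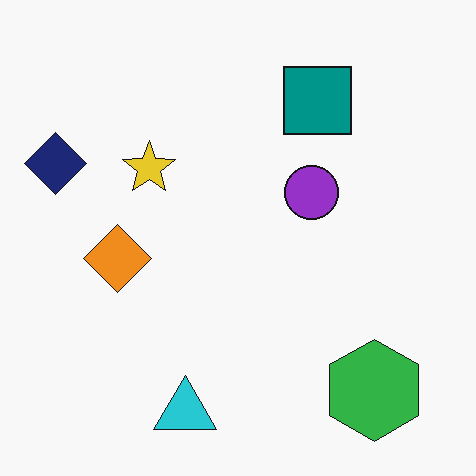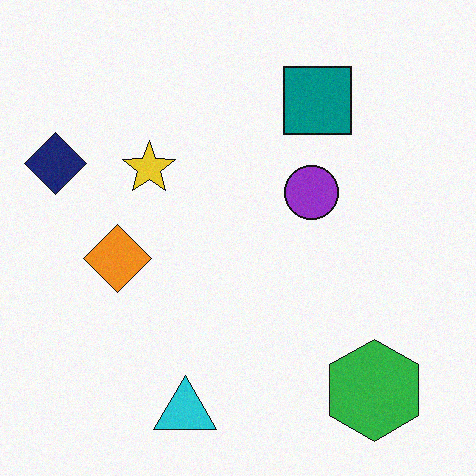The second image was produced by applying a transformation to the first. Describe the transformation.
Degraded with light additive noise.

Random speckle covers the whole image, including the flat background.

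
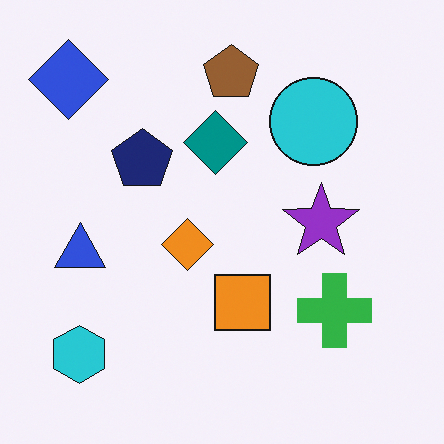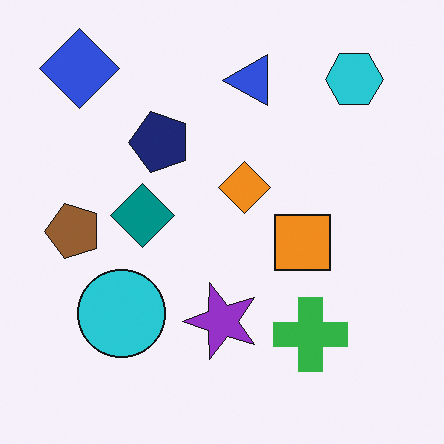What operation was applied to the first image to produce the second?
This is the original image transposed (reflected across the top-left ↔ bottom-right diagonal).

Shapes have swapped their row and column positions — what was in the top-right is now in the bottom-left — a diagonal reflection.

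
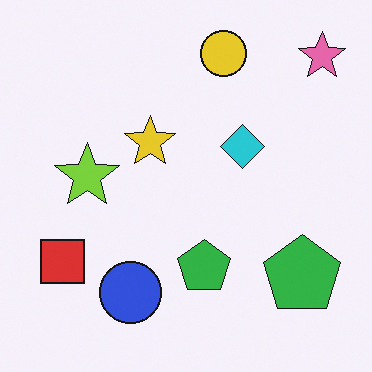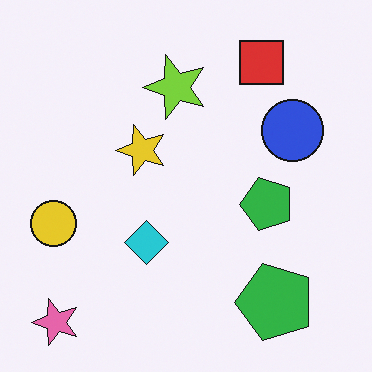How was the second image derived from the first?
The second image is the first transposed (reflected across the top-left ↔ bottom-right diagonal).

Shapes have swapped their row and column positions — what was in the top-right is now in the bottom-left — a diagonal reflection.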